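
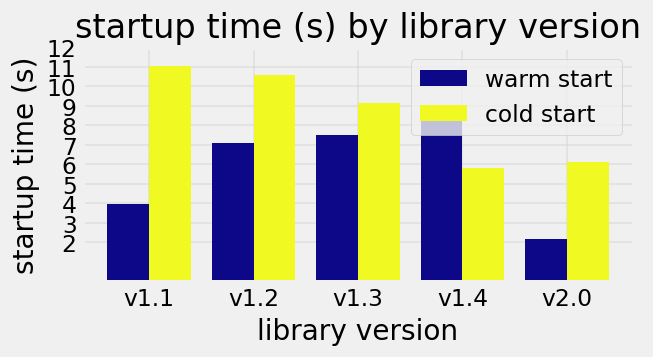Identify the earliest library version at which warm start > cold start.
v1.4

v1.3: warm start ≈ 7 vs cold start ≈ 9 (not yet); v1.4: warm start ≈ 8 vs cold start ≈ 6 (first crossover).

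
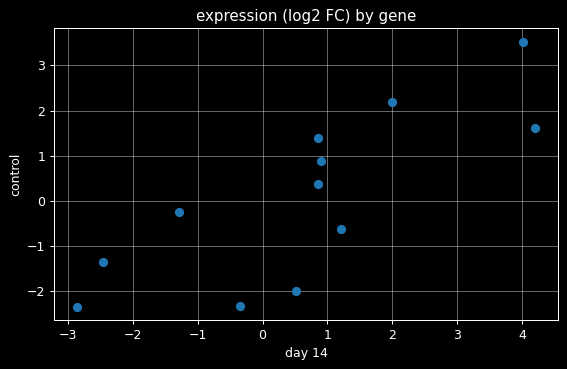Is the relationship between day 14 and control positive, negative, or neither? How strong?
positive, strong

Points are positively correlated; strong (|r| ≈ 0.8).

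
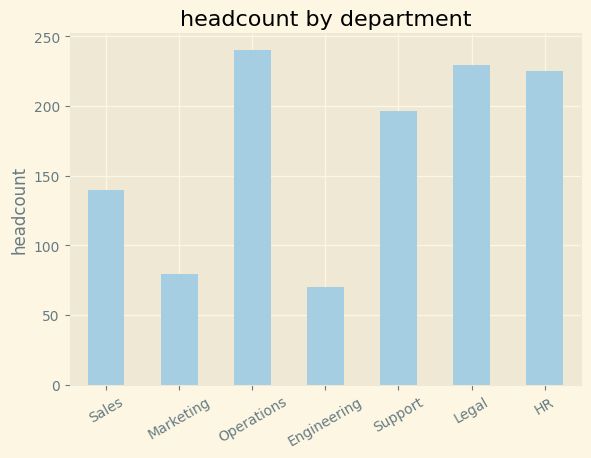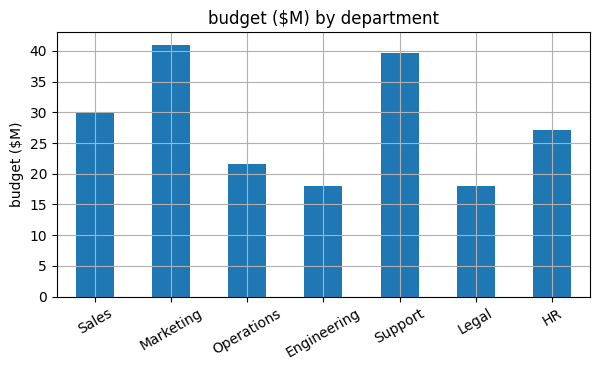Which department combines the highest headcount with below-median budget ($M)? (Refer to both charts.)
Operations

Chart 2 median budget ($M) ≈ 25; below-median departments: Operations, Engineering, Legal. Among those, Operations has the highest headcount (≈ 250).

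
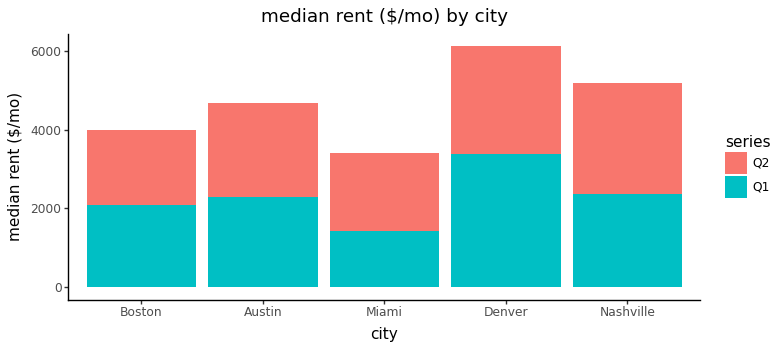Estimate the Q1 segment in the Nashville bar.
≈ 2000

Q1 top ≈ 2000, bottom ≈ 0; segment ≈ 2000.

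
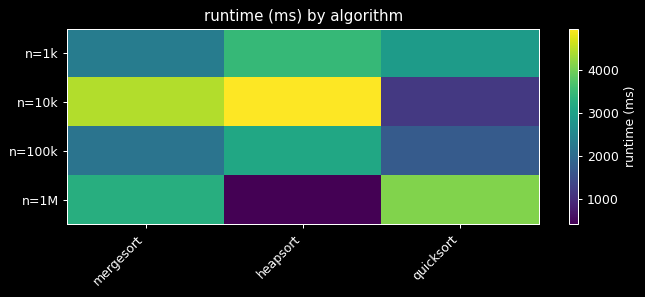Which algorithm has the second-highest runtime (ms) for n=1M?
mergesort

Top 3 for n=1M: quicksort ≈ 4000, mergesort ≈ 3500, heapsort ≈ 500.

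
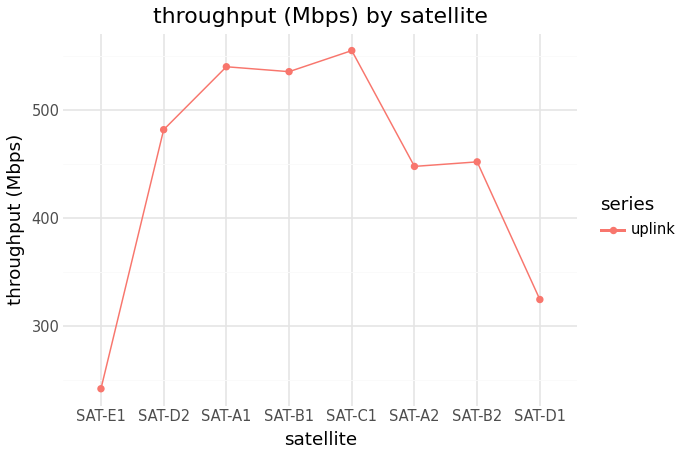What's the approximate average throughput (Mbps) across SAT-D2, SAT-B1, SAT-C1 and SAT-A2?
≈ 512

(500 + 550 + 550 + 450) / 4 ≈ 512.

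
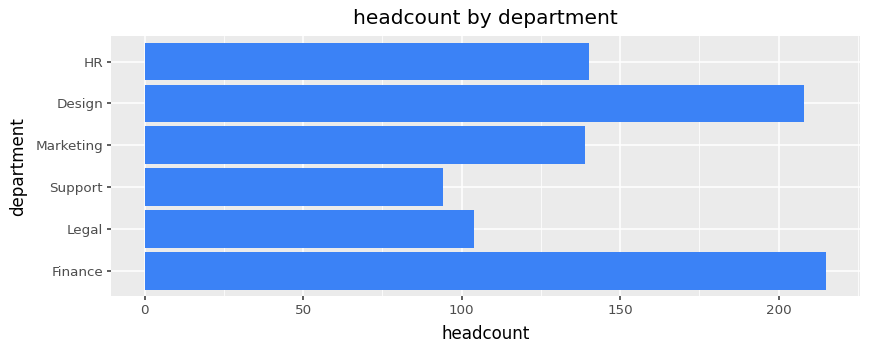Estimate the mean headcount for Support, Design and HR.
(100 + 200 + 140) / 3 ≈ 147.

≈ 147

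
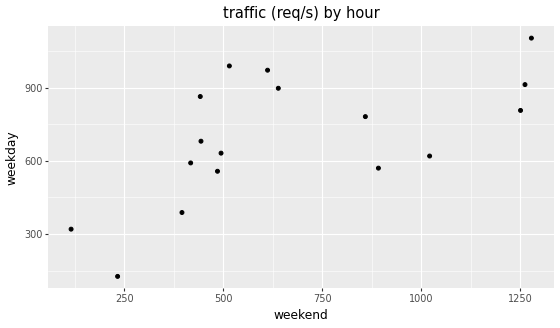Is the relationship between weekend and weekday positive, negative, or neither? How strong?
positive, moderate

Points are positively correlated; moderate (|r| ≈ 0.6).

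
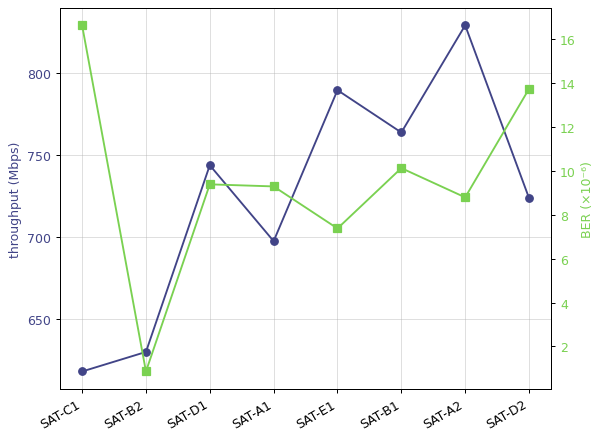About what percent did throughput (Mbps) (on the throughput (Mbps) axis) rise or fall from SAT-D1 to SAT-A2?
SAT-D1 ≈ 740, SAT-A2 ≈ 820; (820 − 740) / 740 ≈ +10.8%.

≈ +10.8%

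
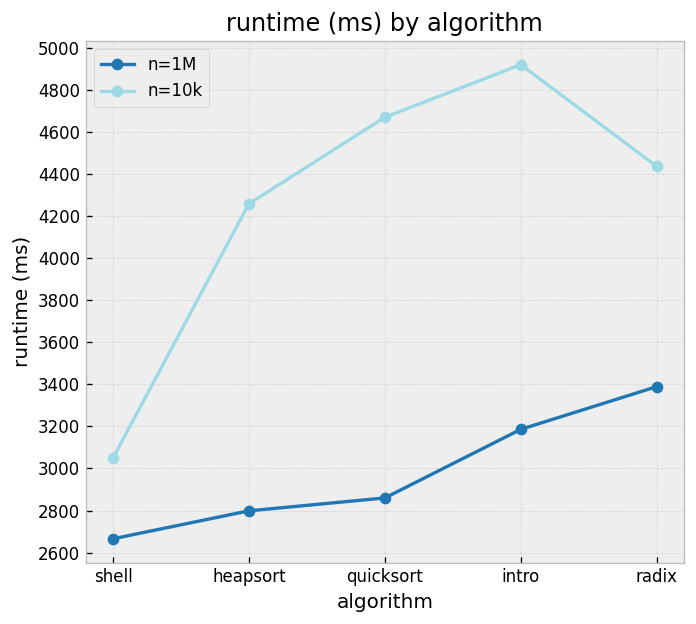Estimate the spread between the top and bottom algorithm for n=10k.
≈ 2000

Max intro ≈ 5000, min shell ≈ 3000; range ≈ 2000.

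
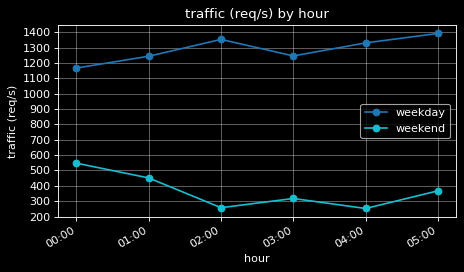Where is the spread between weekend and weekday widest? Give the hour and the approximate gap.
02:00: weekend ≈ 300, weekday ≈ 1400 → gap ≈ 1100. Next-largest (04:00) is only ≈ 1000.

02:00, ≈ 1100 req/s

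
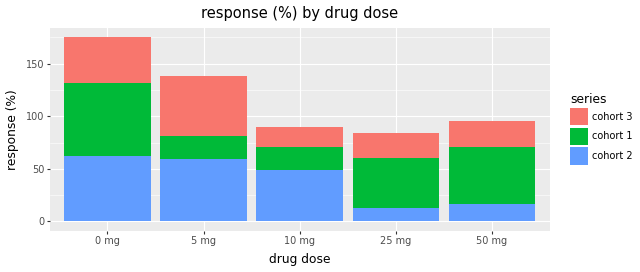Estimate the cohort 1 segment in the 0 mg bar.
cohort 1 top ≈ 140, bottom ≈ 60; segment ≈ 80.

≈ 80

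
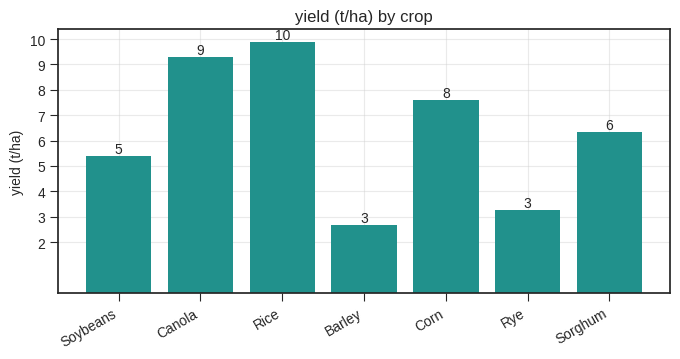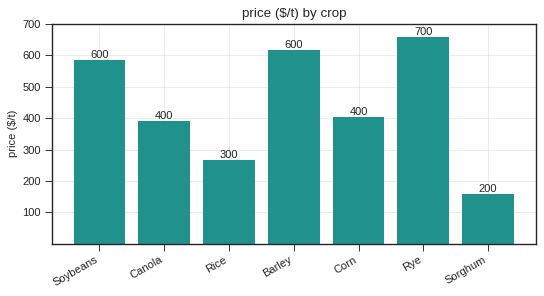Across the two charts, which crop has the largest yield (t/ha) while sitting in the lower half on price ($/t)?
Chart 2 median price ($/t) ≈ 400; below-median crops: Canola, Rice, Sorghum. Among those, Rice has the highest yield (t/ha) (≈ 10).

Rice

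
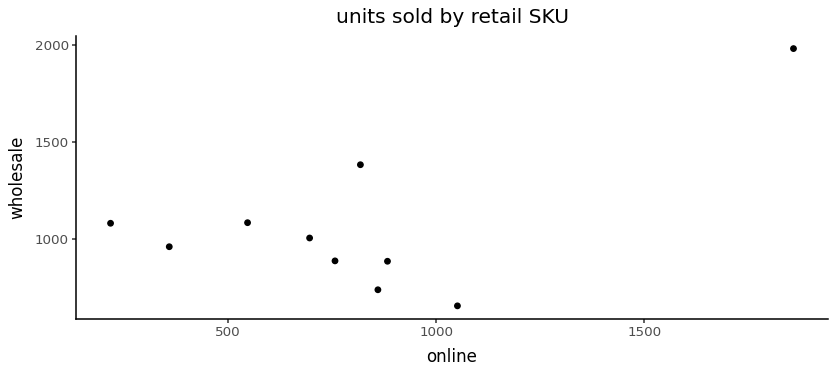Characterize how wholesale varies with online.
positive, moderate

Points are positively correlated; moderate (|r| ≈ 0.6).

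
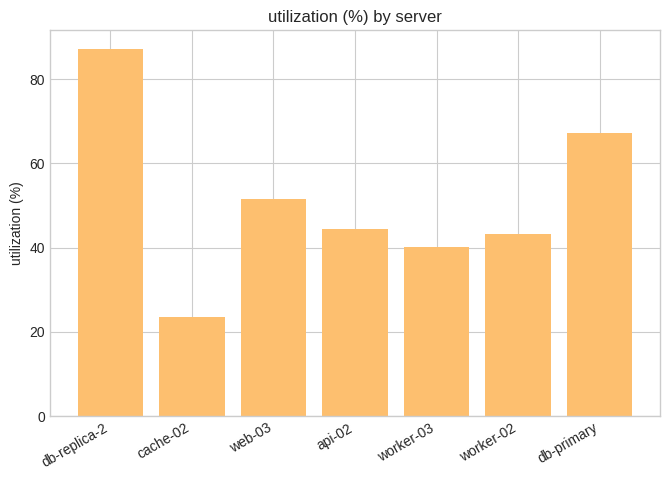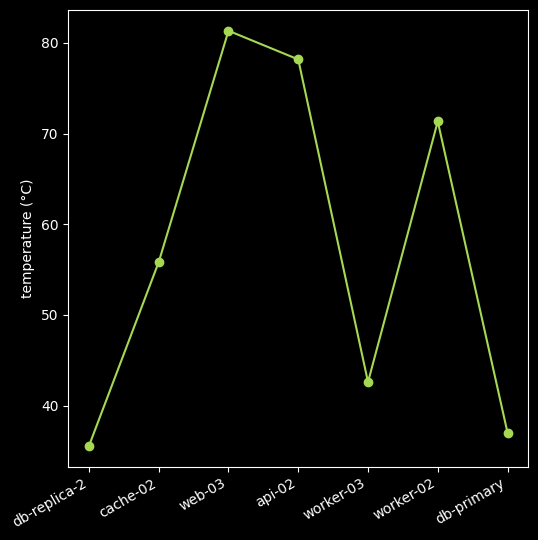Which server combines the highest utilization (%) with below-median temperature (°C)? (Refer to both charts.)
db-replica-2

Chart 2 median temperature (°C) ≈ 60; below-median servers: db-replica-2, worker-03, db-primary. Among those, db-replica-2 has the highest utilization (%) (≈ 90).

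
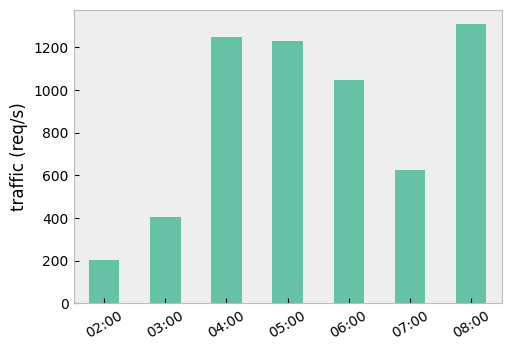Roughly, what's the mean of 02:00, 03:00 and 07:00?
(200 + 400 + 600) / 3 ≈ 400.

≈ 400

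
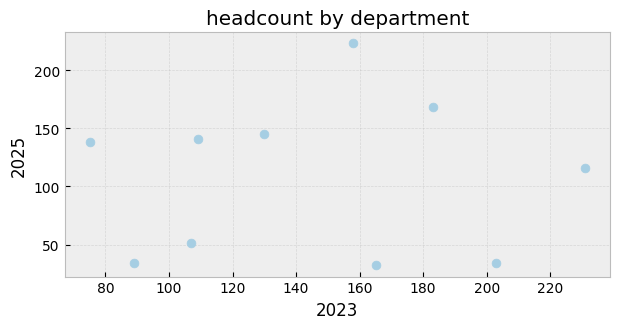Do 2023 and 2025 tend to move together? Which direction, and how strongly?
no clear correlation

Points are roughly uncorrelated; weak (|r| ≈ 0.0).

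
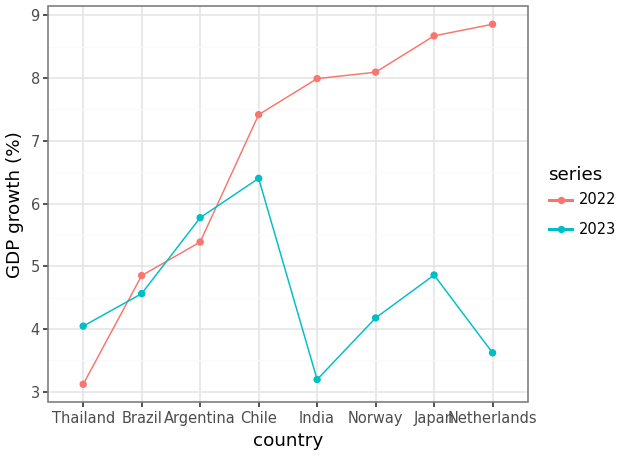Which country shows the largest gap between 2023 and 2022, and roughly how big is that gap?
Netherlands, ≈ 5.5 %

Netherlands: 2023 ≈ 3.5, 2022 ≈ 9.0 → gap ≈ 5.5. Next-largest (India) is only ≈ 5.0.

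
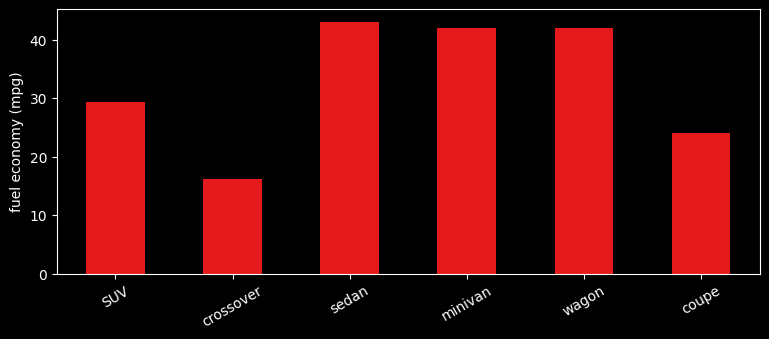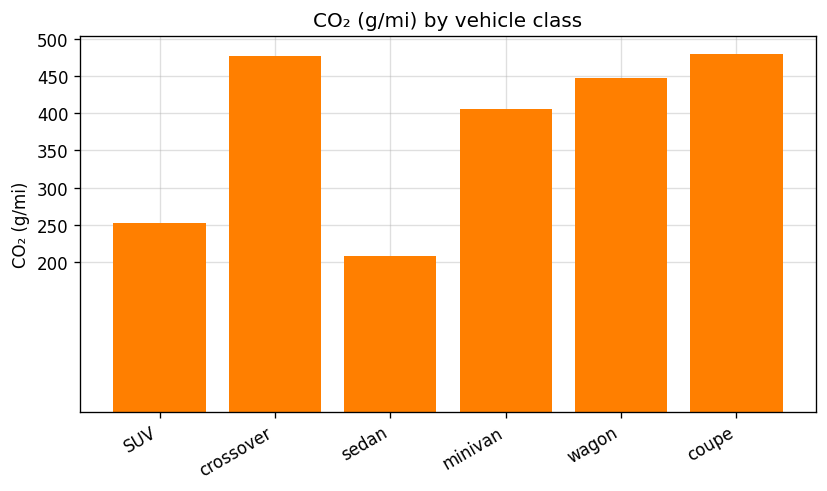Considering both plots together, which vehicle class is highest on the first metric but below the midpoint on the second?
Chart 2 median CO₂ (g/mi) ≈ 450; below-median vehicle classes: SUV, sedan, minivan. Among those, sedan has the highest fuel economy (mpg) (≈ 45).

sedan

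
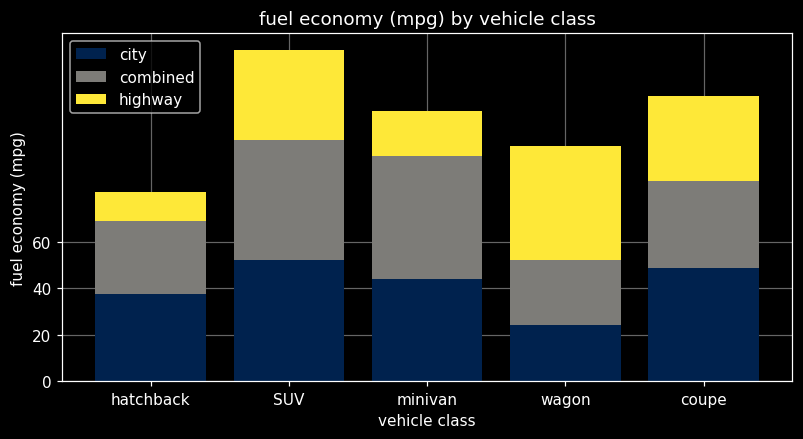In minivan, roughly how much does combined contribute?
combined top ≈ 100, bottom ≈ 40; segment ≈ 60.

≈ 60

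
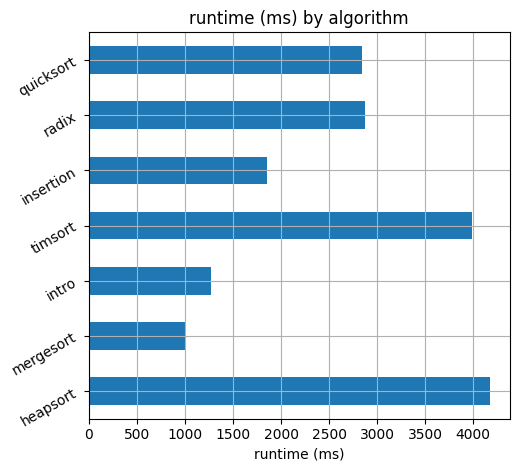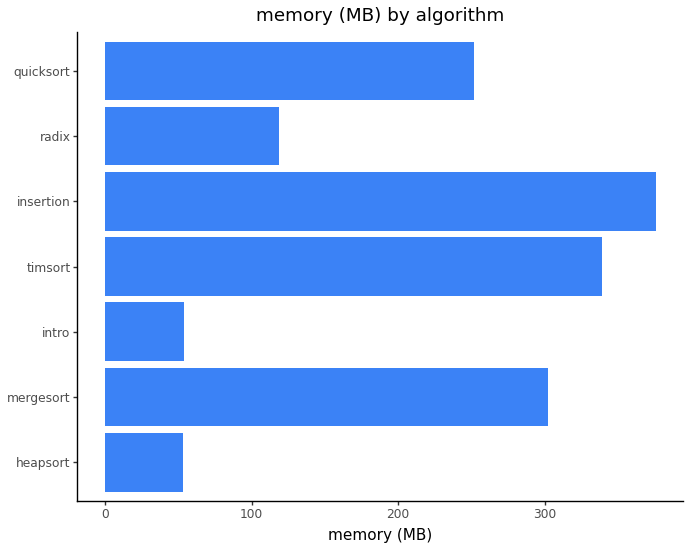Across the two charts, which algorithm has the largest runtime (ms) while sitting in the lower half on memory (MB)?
heapsort

Chart 2 median memory (MB) ≈ 250; below-median algorithms: heapsort, intro, radix. Among those, heapsort has the highest runtime (ms) (≈ 4000).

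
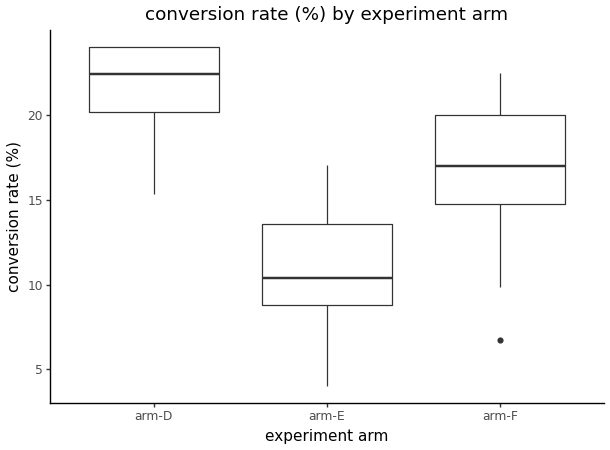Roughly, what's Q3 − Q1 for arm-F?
Q3 ≈ 20, Q1 ≈ 15; IQR ≈ 5.

≈ 5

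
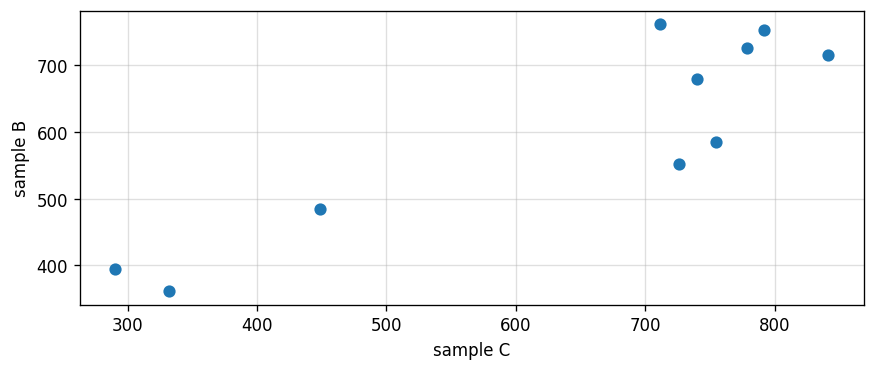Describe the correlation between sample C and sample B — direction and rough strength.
Points are positively correlated; strong (|r| ≈ 0.9).

positive, strong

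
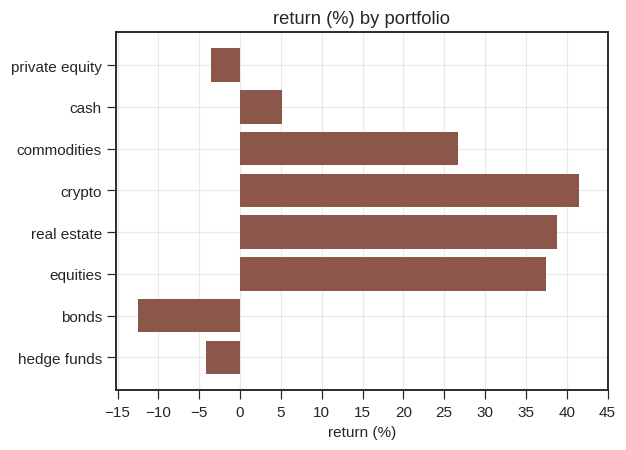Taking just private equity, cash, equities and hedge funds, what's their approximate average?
≈ 8

(-5 + 5 + 35 + -5) / 4 ≈ 8.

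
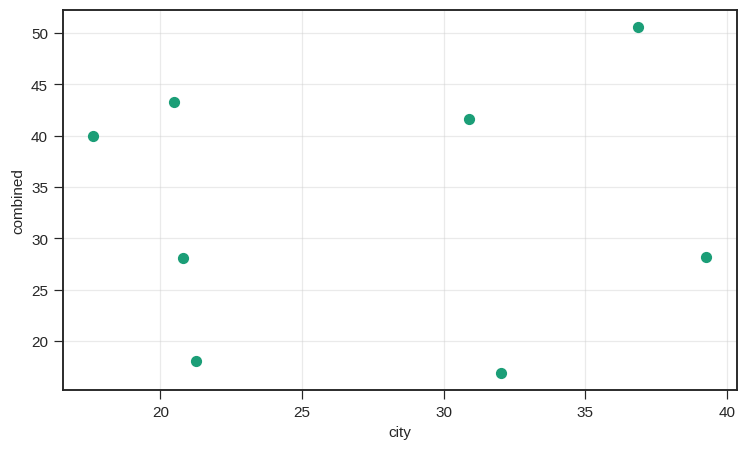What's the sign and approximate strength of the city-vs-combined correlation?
no clear correlation

Points are roughly uncorrelated; weak (|r| ≈ 0.1).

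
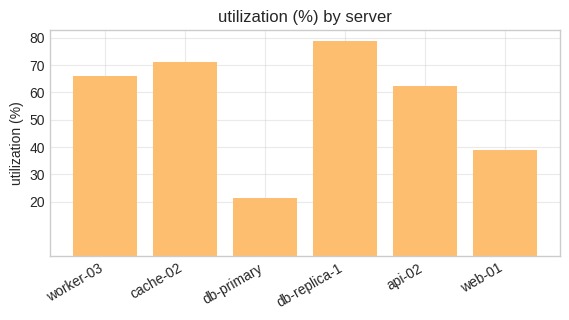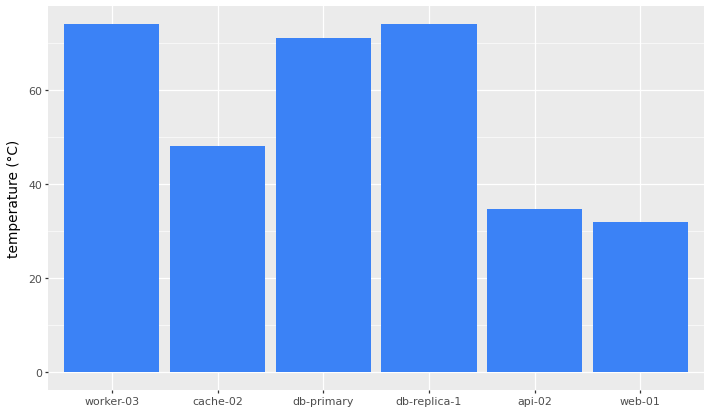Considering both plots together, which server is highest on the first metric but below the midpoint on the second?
cache-02

Chart 2 median temperature (°C) ≈ 60; below-median servers: cache-02, api-02, web-01. Among those, cache-02 has the highest utilization (%) (≈ 70).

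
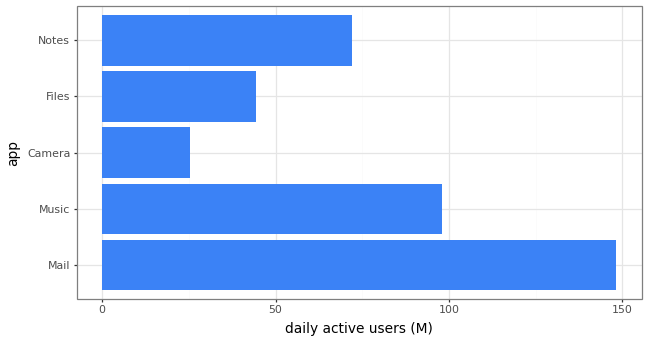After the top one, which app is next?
Top 3: Mail ≈ 140, Music ≈ 100, Notes ≈ 80.

Music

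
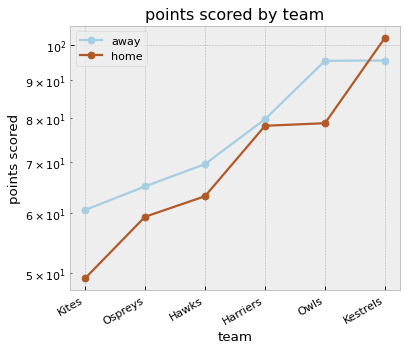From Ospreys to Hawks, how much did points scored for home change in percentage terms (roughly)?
Ospreys ≈ 60, Hawks ≈ 65; (65 − 60) / 60 ≈ +8.3%.

≈ +8.3%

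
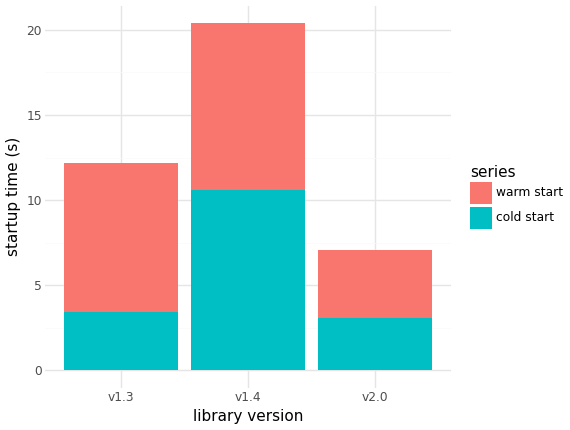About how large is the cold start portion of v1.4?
≈ 10

cold start top ≈ 10, bottom ≈ 0; segment ≈ 10.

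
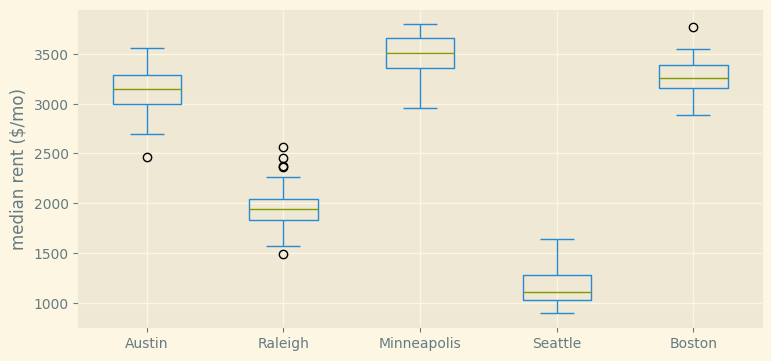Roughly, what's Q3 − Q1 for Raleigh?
≈ 200

Q3 ≈ 2000, Q1 ≈ 1800; IQR ≈ 200.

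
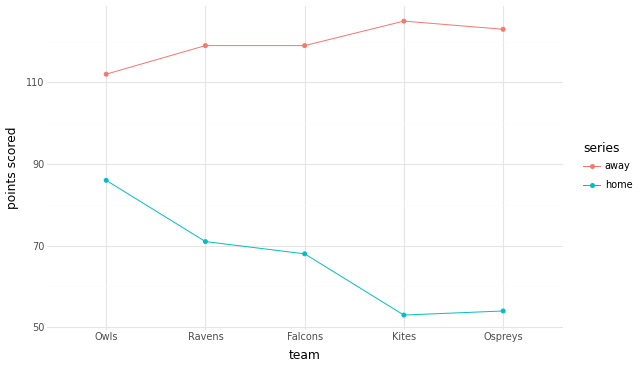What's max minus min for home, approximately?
Max Owls ≈ 90, min Kites ≈ 50; range ≈ 40.

≈ 40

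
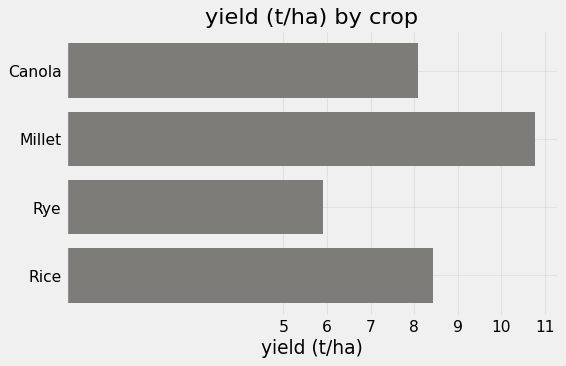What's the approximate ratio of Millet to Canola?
Millet ≈ 11, Canola ≈ 8; 11/8 ≈ 1.38.

≈ 1.38×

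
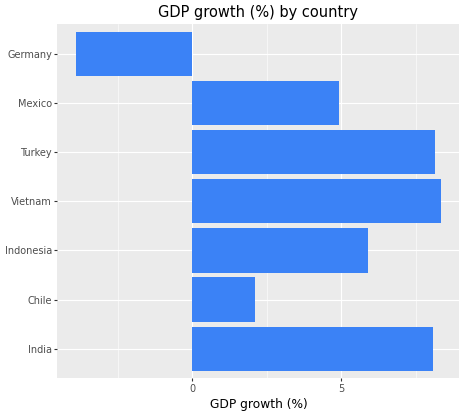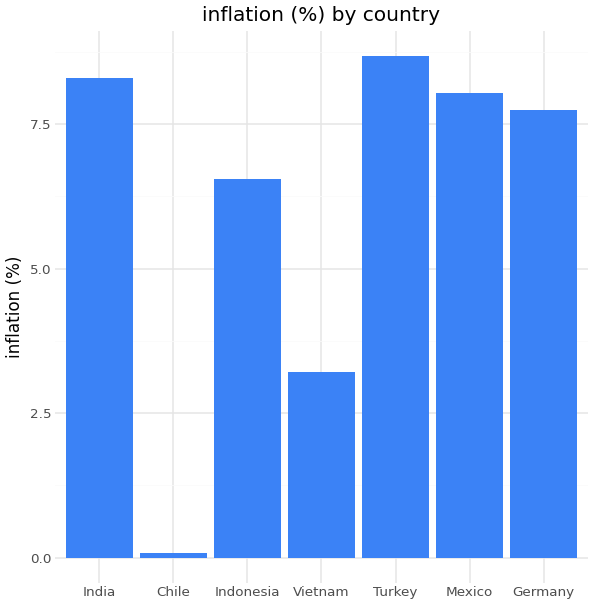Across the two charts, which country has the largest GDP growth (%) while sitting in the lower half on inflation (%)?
Vietnam

Chart 2 median inflation (%) ≈ 8; below-median countries: Chile, Indonesia, Vietnam. Among those, Vietnam has the highest GDP growth (%) (≈ 8).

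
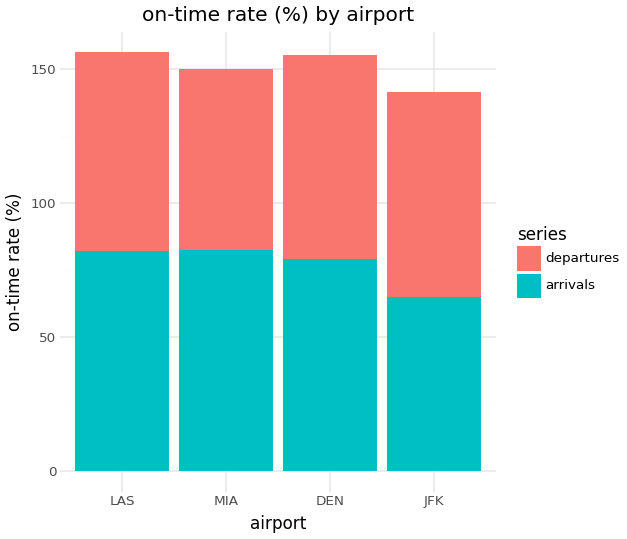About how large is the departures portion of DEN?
departures top ≈ 160, bottom ≈ 80; segment ≈ 80.

≈ 80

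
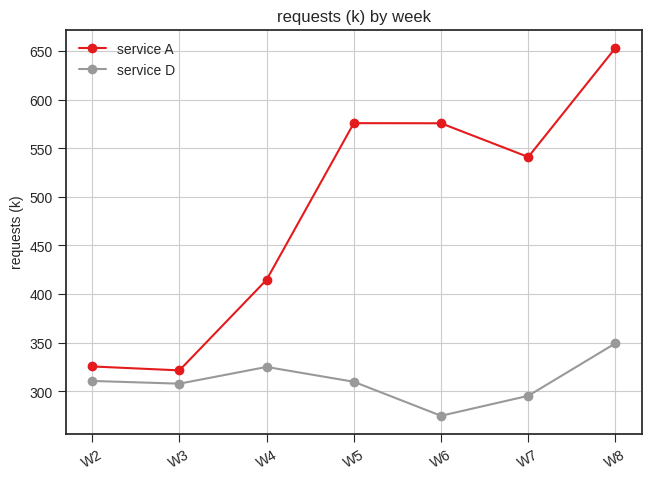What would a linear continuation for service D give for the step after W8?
Last three: 250, 300, 350 → slope ≈ 50/step → next ≈ 400.

≈ 400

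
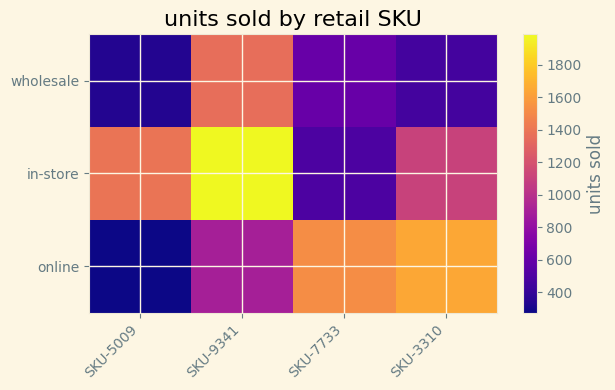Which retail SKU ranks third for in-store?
SKU-3310

Top 4 for in-store: SKU-9341 ≈ 2000, SKU-5009 ≈ 1400, SKU-3310 ≈ 1200, SKU-7733 ≈ 400.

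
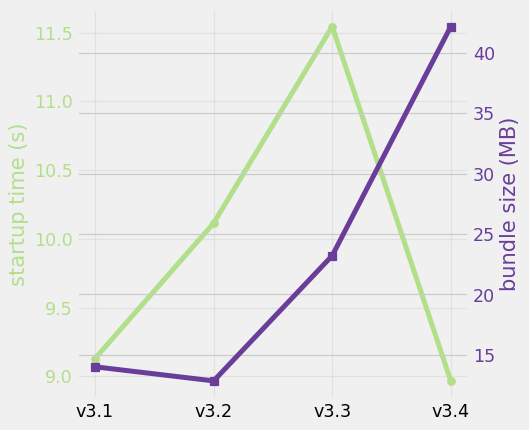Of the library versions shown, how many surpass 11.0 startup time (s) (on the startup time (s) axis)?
1

Above 11.0: v3.3.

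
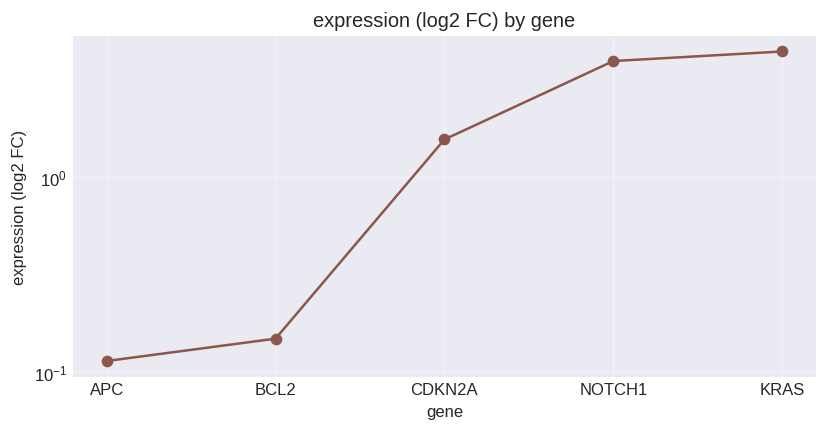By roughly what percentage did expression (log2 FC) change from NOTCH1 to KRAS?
≈ +12.5%

NOTCH1 ≈ 4.0, KRAS ≈ 4.5; (4.5 − 4.0) / 4.0 ≈ +12.5%.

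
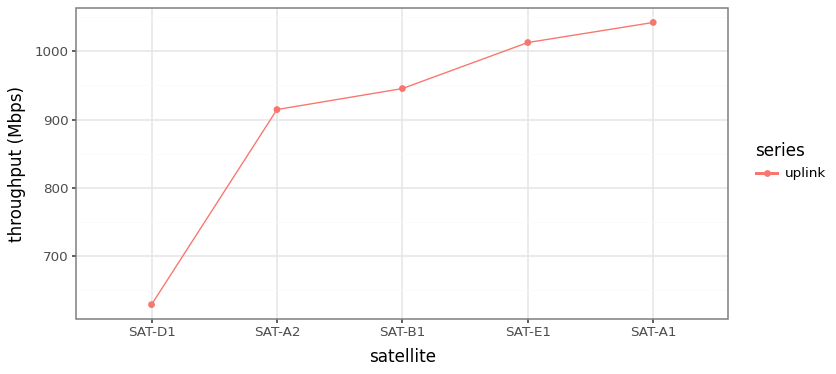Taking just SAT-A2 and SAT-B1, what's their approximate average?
≈ 925

(900 + 950) / 2 ≈ 925.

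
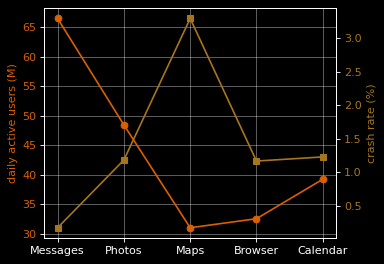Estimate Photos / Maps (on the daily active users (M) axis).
Photos ≈ 50, Maps ≈ 30; 50/30 ≈ 1.67.

≈ 1.67×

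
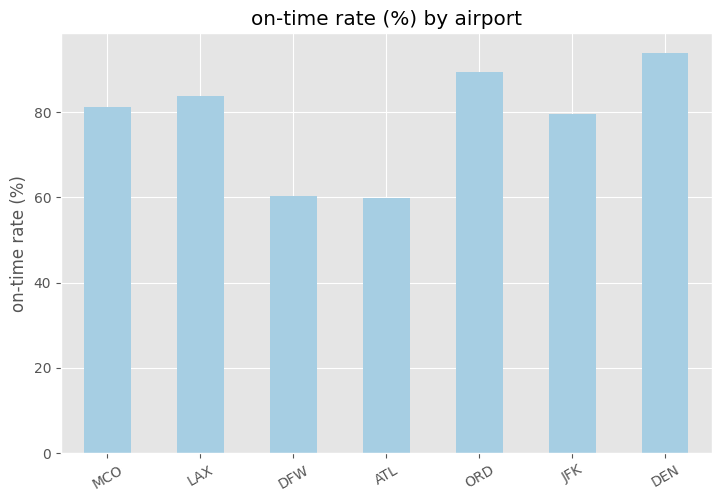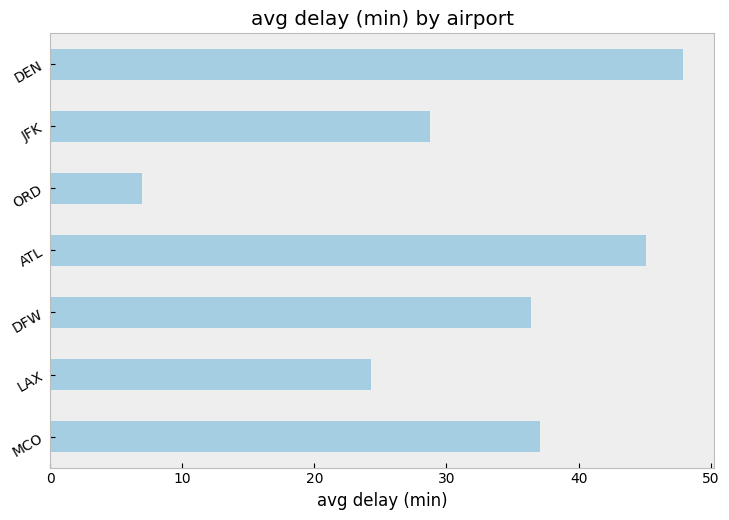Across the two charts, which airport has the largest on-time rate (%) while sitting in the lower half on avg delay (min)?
ORD

Chart 2 median avg delay (min) ≈ 35; below-median airports: LAX, ORD, JFK. Among those, ORD has the highest on-time rate (%) (≈ 90).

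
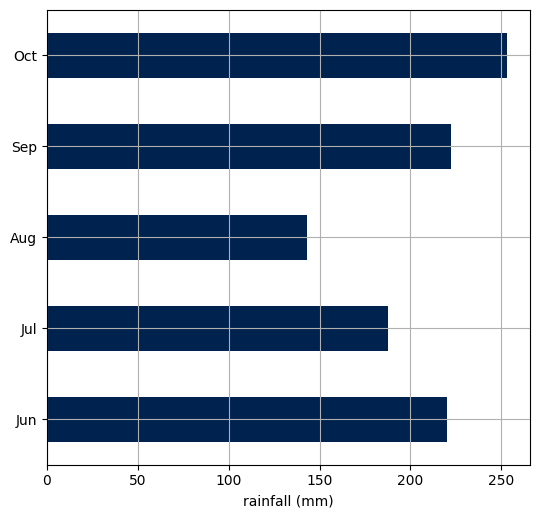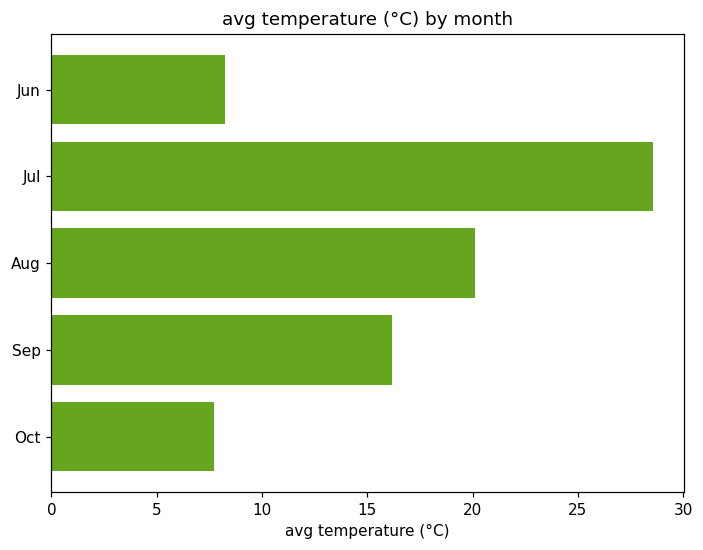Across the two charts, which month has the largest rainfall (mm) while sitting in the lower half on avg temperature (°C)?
Oct

Chart 2 median avg temperature (°C) ≈ 15; below-median months: Jun, Oct. Among those, Oct has the highest rainfall (mm) (≈ 250).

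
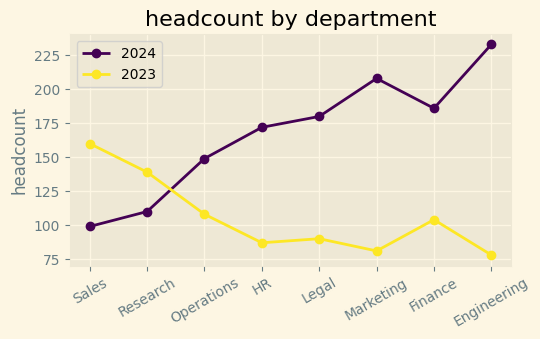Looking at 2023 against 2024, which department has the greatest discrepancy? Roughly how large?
Engineering: 2023 ≈ 80, 2024 ≈ 240 → gap ≈ 160. Next-largest (Marketing) is only ≈ 120.

Engineering, ≈ 160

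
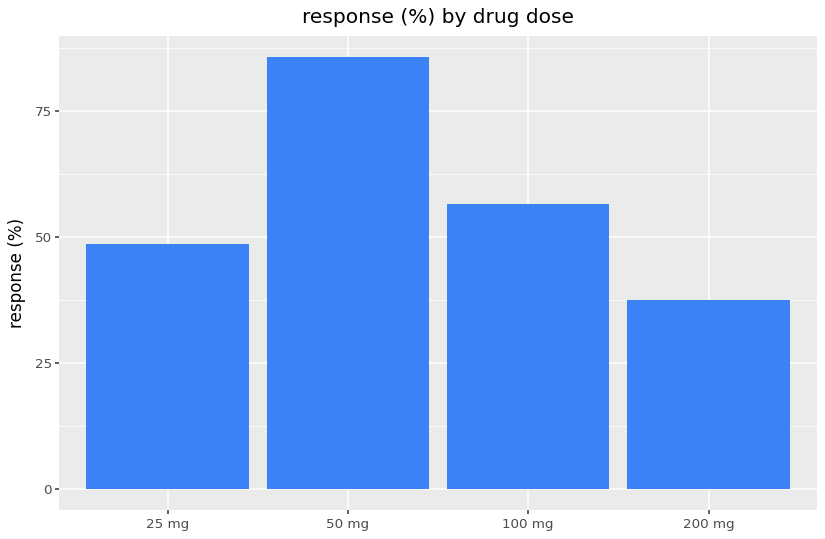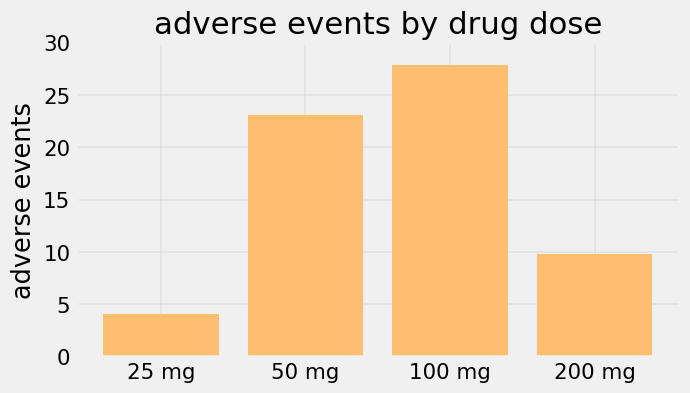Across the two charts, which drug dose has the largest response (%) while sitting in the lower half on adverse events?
Chart 2 median adverse events ≈ 15; below-median drug doses: 25 mg, 200 mg. Among those, 25 mg has the highest response (%) (≈ 50).

25 mg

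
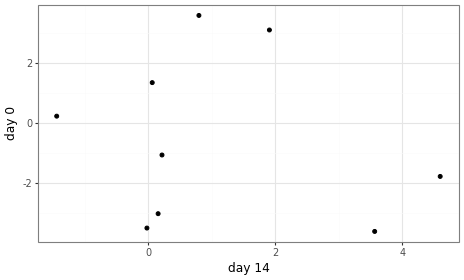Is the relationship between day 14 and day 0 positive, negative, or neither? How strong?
Points are roughly uncorrelated; weak (|r| ≈ 0.2).

no clear correlation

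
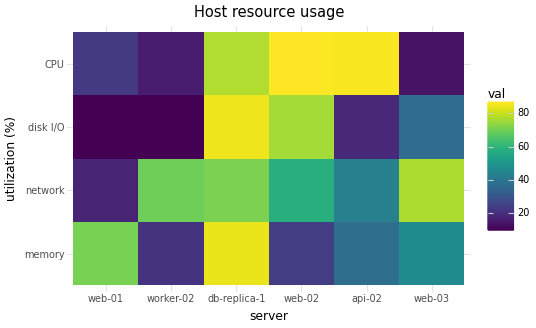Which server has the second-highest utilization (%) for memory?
web-01

Top 3 for memory: db-replica-1 ≈ 80, web-01 ≈ 70, web-03 ≈ 50.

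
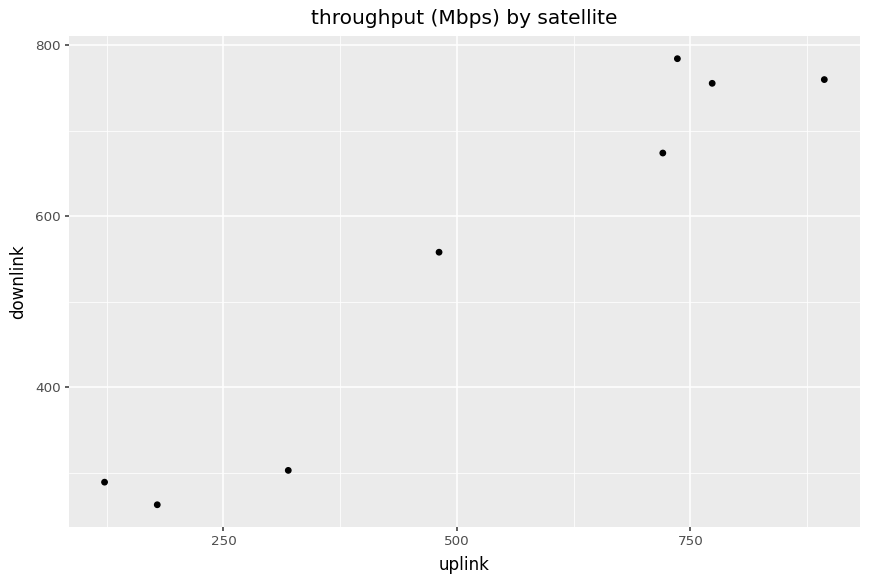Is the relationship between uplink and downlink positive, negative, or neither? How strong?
Points are positively correlated; strong (|r| ≈ 1.0).

positive, strong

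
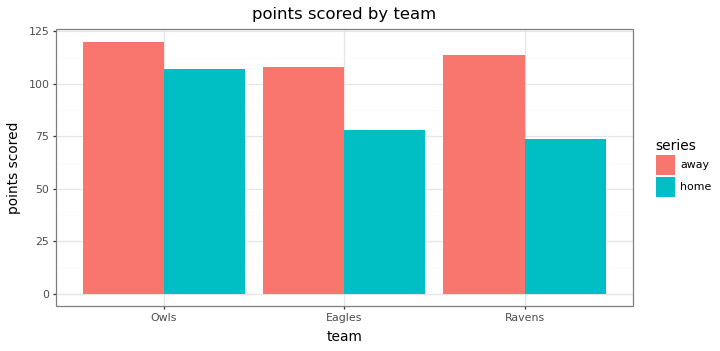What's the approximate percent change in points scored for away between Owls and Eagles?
Owls ≈ 120, Eagles ≈ 110; (110 − 120) / 120 ≈ -8.3%.

≈ -8.3%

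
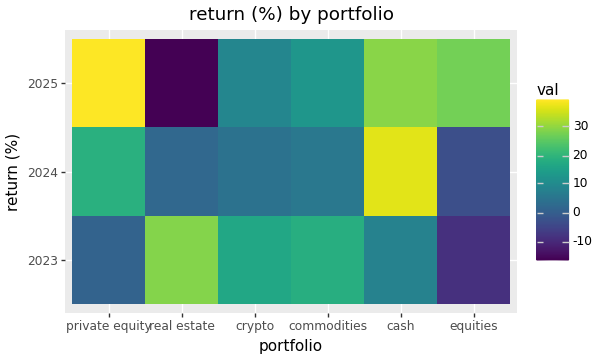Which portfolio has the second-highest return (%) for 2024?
private equity

Top 3 for 2024: cash ≈ 35, private equity ≈ 20, commodities ≈ 5.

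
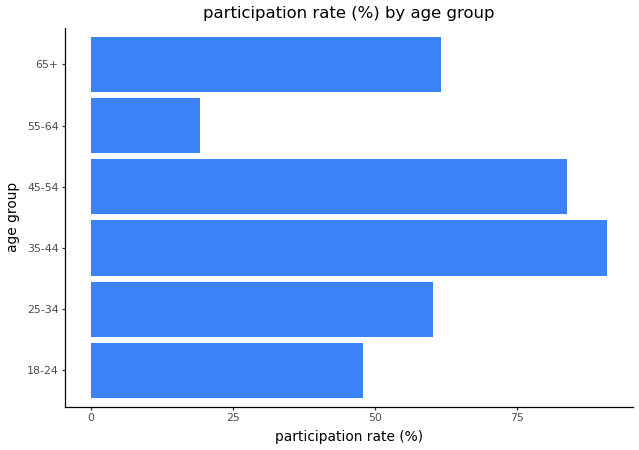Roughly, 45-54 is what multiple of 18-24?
≈ 1.6×

45-54 ≈ 80, 18-24 ≈ 50; 80/50 ≈ 1.6.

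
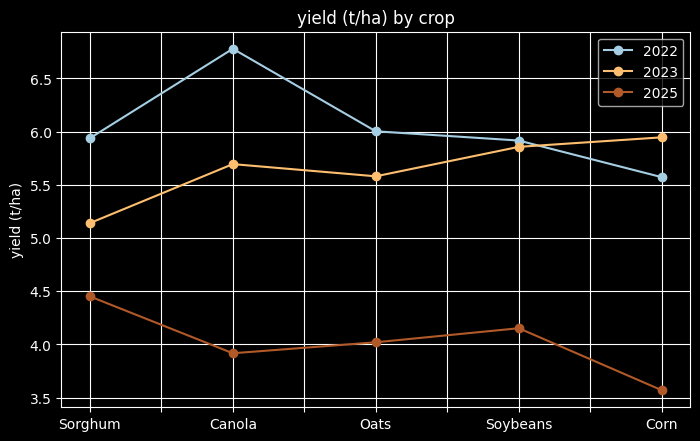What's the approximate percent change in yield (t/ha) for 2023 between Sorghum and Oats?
≈ +10%

Sorghum ≈ 5.0, Oats ≈ 5.5; (5.5 − 5.0) / 5.0 ≈ +10%.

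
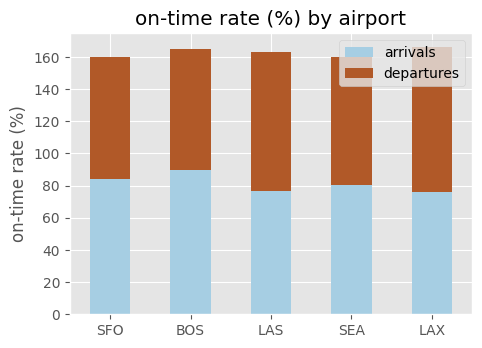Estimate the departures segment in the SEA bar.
≈ 80

departures top ≈ 160, bottom ≈ 80; segment ≈ 80.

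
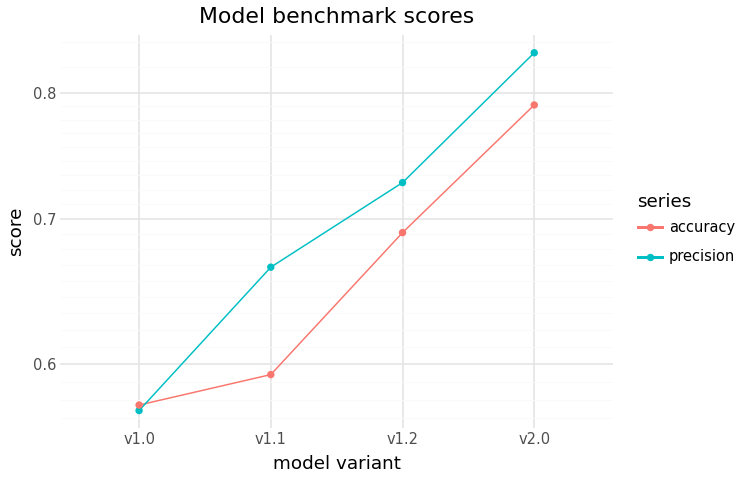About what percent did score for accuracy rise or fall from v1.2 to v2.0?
v1.2 ≈ 0.70, v2.0 ≈ 0.80; (0.80 − 0.70) / 0.70 ≈ +14.3%.

≈ +14.3%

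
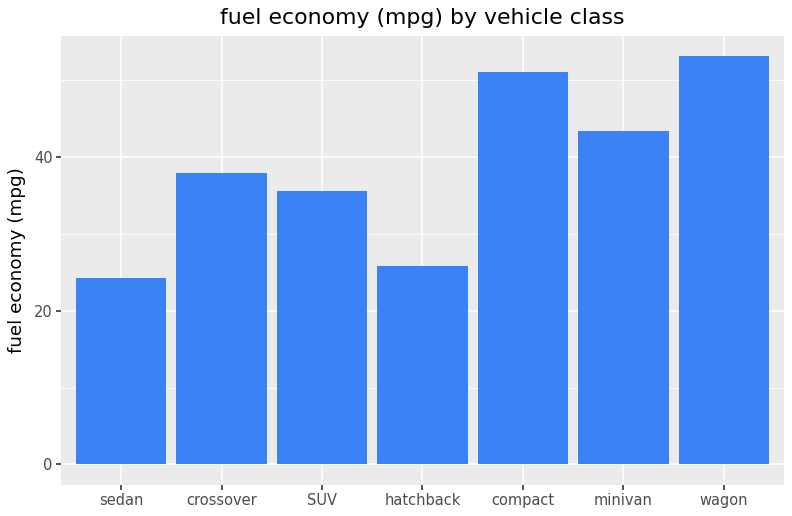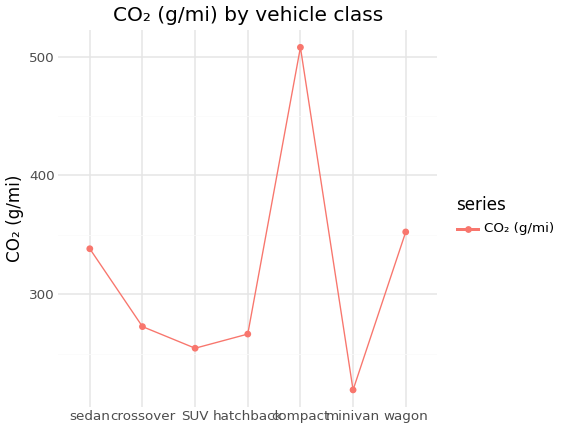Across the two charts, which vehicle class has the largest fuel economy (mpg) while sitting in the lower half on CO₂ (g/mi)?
Chart 2 median CO₂ (g/mi) ≈ 250; below-median vehicle classes: SUV, hatchback, minivan. Among those, minivan has the highest fuel economy (mpg) (≈ 45).

minivan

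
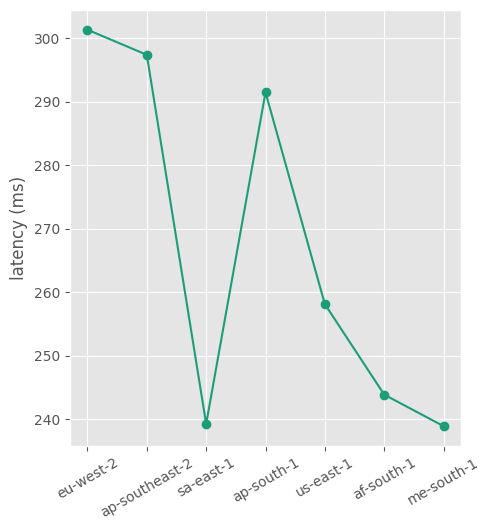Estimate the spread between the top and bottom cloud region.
Max eu-west-2 ≈ 300, min me-south-1 ≈ 240; range ≈ 60.

≈ 60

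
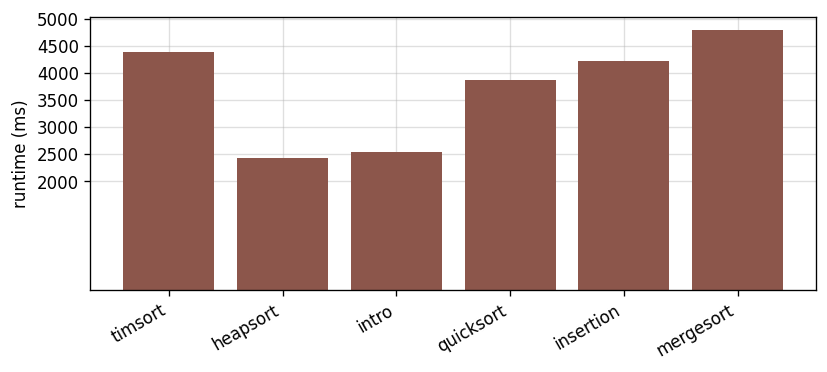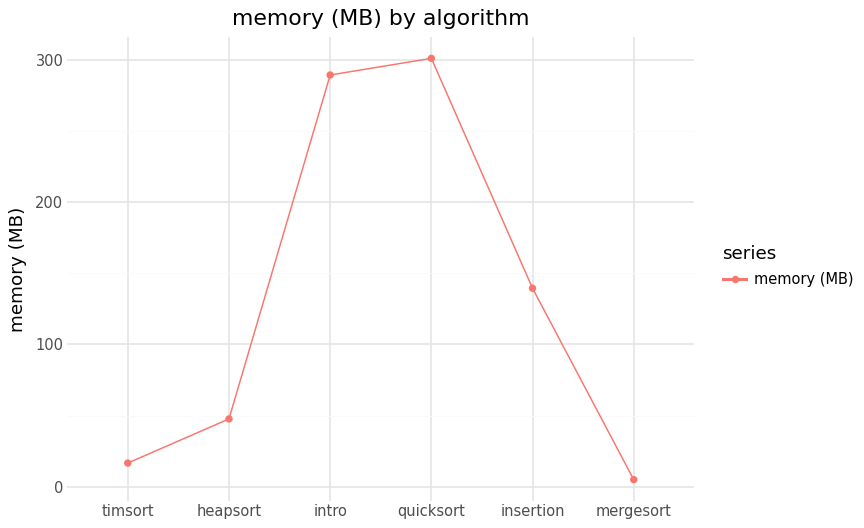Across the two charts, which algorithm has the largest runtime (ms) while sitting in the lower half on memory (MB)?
Chart 2 median memory (MB) ≈ 100; below-median algorithms: timsort, heapsort, mergesort. Among those, mergesort has the highest runtime (ms) (≈ 5000).

mergesort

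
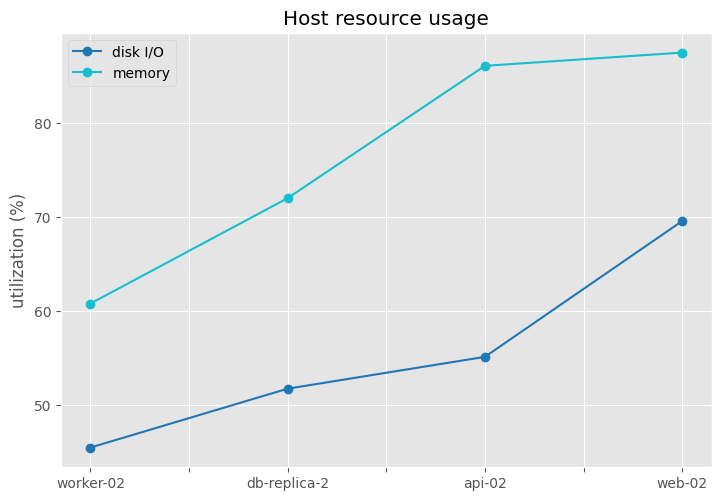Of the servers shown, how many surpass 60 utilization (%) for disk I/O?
1

Above 60: web-02.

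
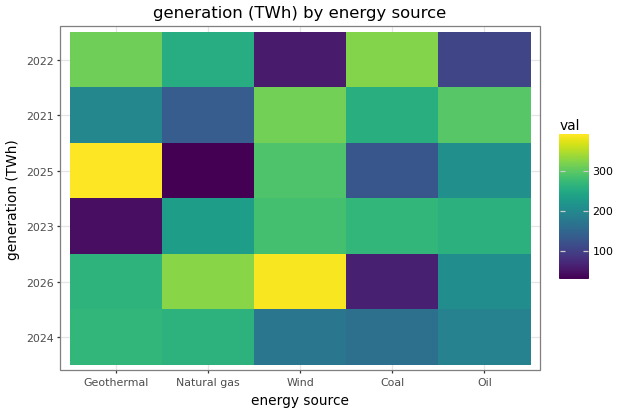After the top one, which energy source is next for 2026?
Natural gas

Top 3 for 2026: Wind ≈ 400, Natural gas ≈ 350, Geothermal ≈ 250.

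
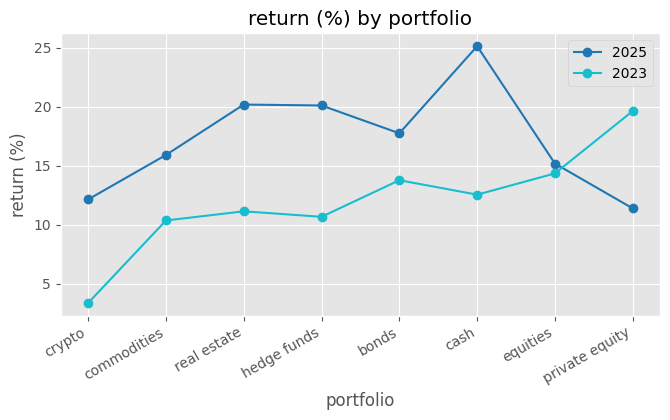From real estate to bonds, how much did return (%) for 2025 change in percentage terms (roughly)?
real estate ≈ 20, bonds ≈ 18; (18 − 20) / 20 ≈ -10%.

≈ -10%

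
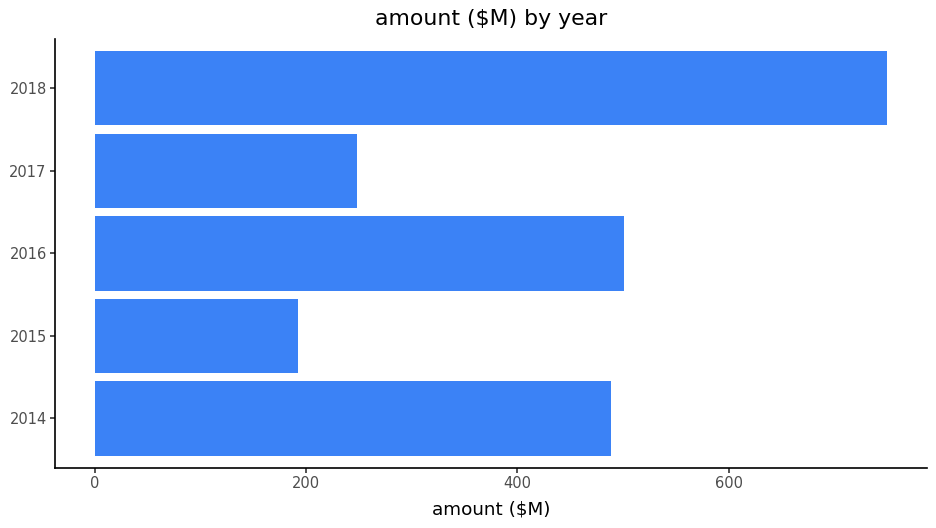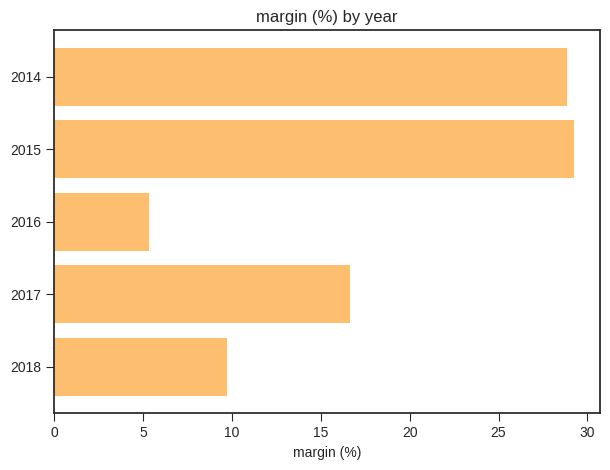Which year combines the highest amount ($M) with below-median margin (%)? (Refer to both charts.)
Chart 2 median margin (%) ≈ 15; below-median years: 2016, 2018. Among those, 2018 has the highest amount ($M) (≈ 700).

2018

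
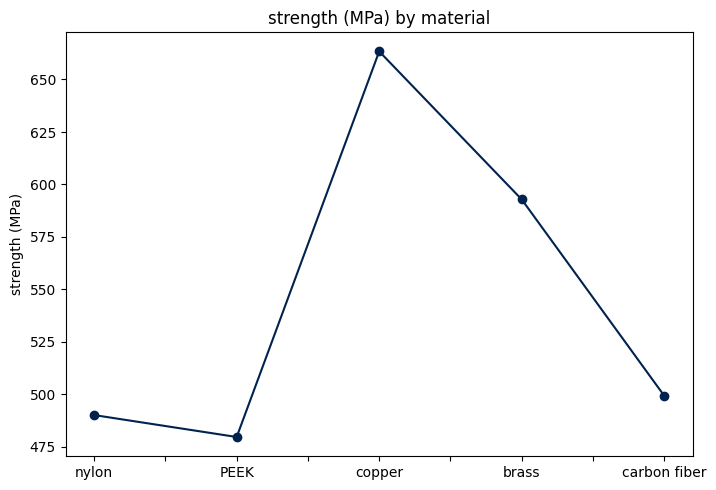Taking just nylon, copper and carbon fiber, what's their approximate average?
(500 + 660 + 500) / 3 ≈ 553.

≈ 553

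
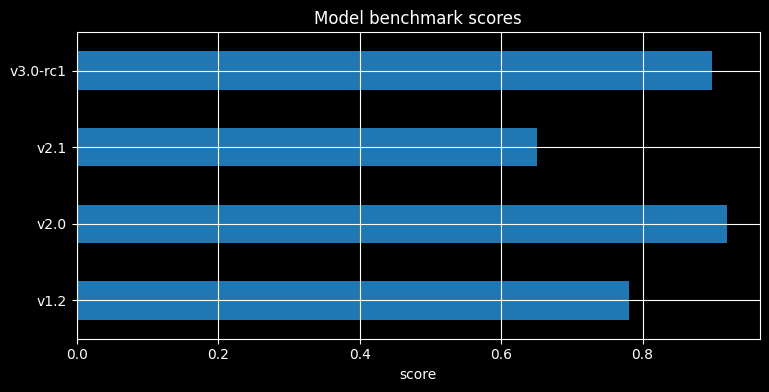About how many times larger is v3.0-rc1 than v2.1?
v3.0-rc1 ≈ 0.9, v2.1 ≈ 0.7; 0.9/0.7 ≈ 1.29.

≈ 1.29×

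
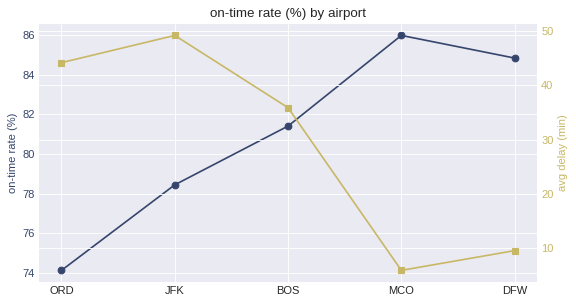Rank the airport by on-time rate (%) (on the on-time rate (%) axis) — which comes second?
DFW

Top 3 (on the on-time rate (%) axis): MCO ≈ 86, DFW ≈ 85, BOS ≈ 81.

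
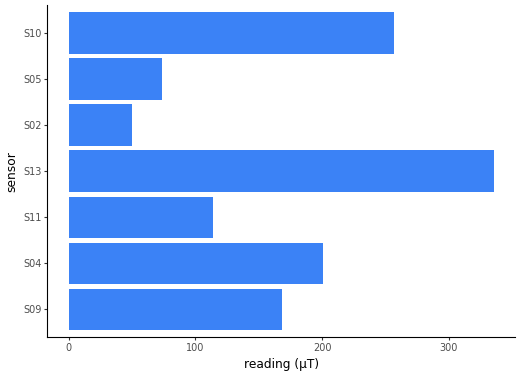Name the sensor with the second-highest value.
S10

Top 3: S13 ≈ 350, S10 ≈ 250, S04 ≈ 200.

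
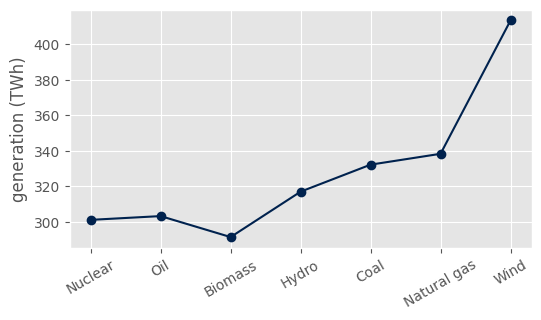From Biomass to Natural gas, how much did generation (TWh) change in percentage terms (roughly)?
Biomass ≈ 300, Natural gas ≈ 340; (340 − 300) / 300 ≈ +13.3%.

≈ +13.3%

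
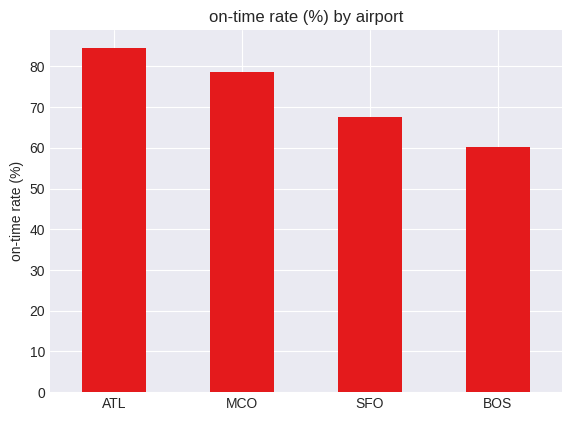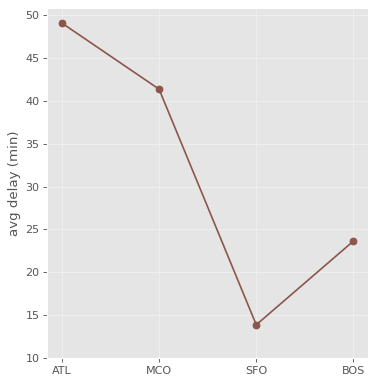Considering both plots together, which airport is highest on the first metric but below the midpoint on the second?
SFO

Chart 2 median avg delay (min) ≈ 30; below-median airports: SFO, BOS. Among those, SFO has the highest on-time rate (%) (≈ 70).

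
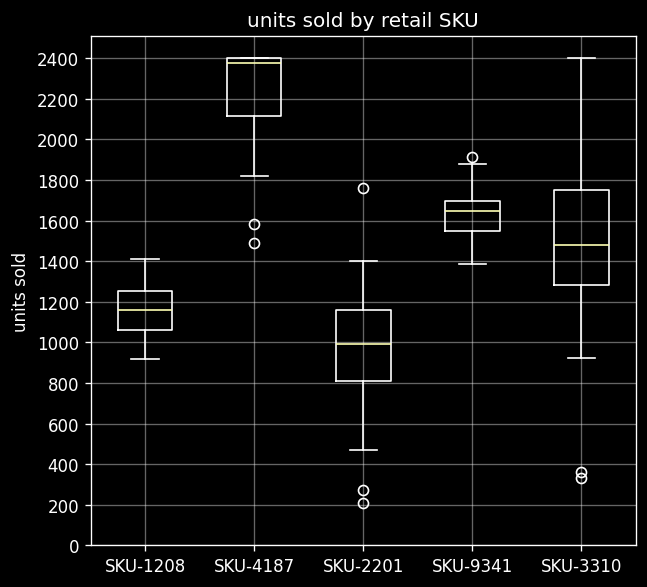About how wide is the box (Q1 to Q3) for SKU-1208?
≈ 200

Q3 ≈ 1200, Q1 ≈ 1000; IQR ≈ 200.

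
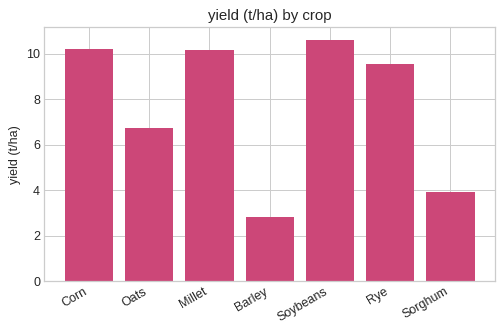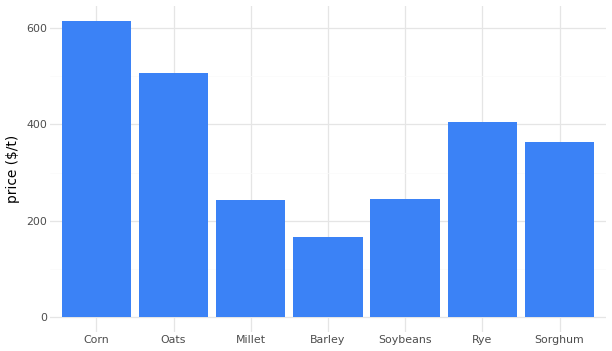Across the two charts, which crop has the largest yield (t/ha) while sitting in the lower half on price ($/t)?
Soybeans

Chart 2 median price ($/t) ≈ 400; below-median crops: Millet, Barley, Soybeans. Among those, Soybeans has the highest yield (t/ha) (≈ 11).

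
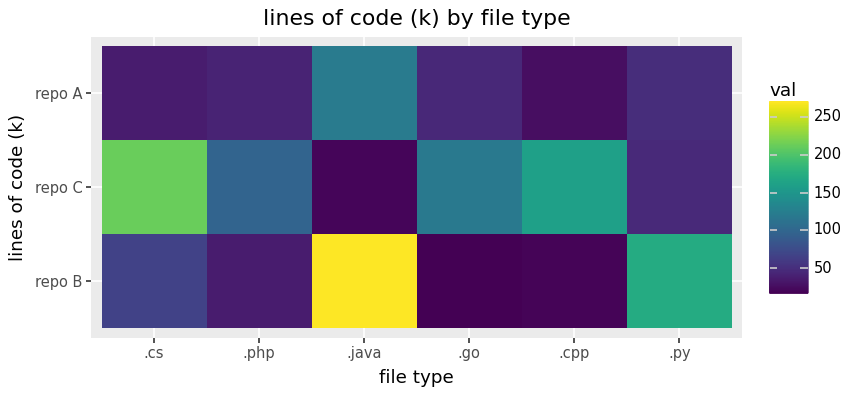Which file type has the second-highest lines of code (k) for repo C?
.cpp

Top 3 for repo C: .cs ≈ 200, .cpp ≈ 150, .go ≈ 125.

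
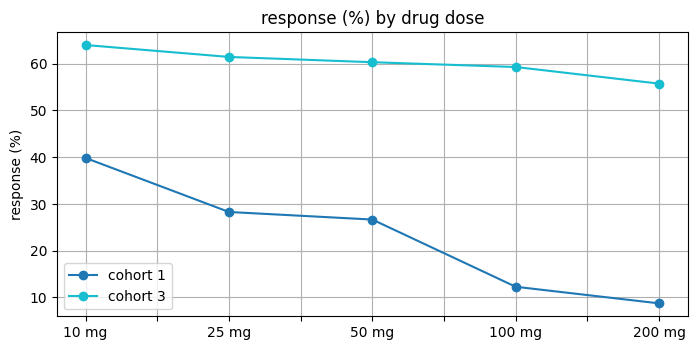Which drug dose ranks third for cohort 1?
50 mg

Top 4 for cohort 1: 10 mg ≈ 40, 25 mg ≈ 30, 50 mg ≈ 25, 100 mg ≈ 10.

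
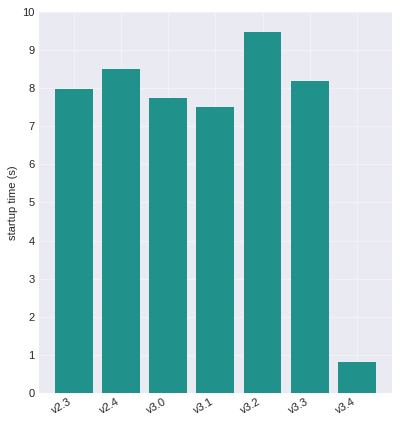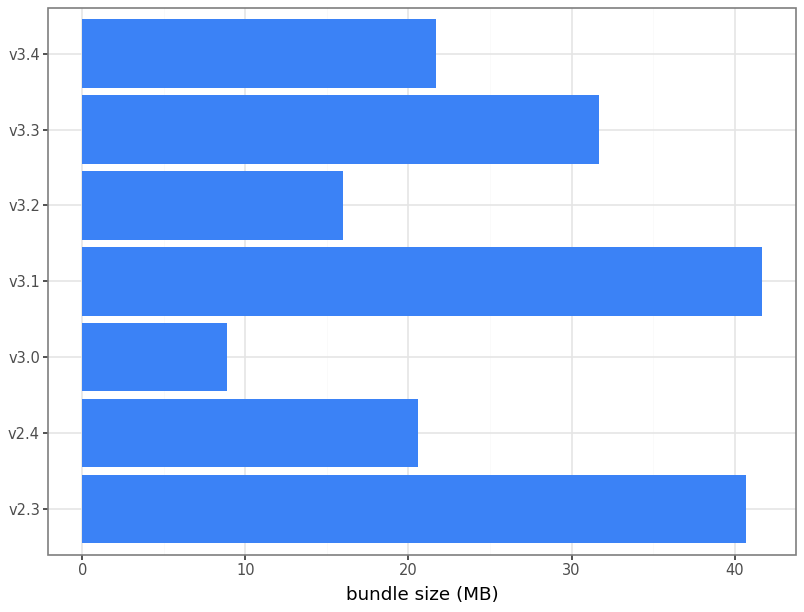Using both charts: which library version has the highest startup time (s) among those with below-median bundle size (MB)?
v3.2

Chart 2 median bundle size (MB) ≈ 20; below-median library versions: v2.4, v3.0, v3.2. Among those, v3.2 has the highest startup time (s) (≈ 9).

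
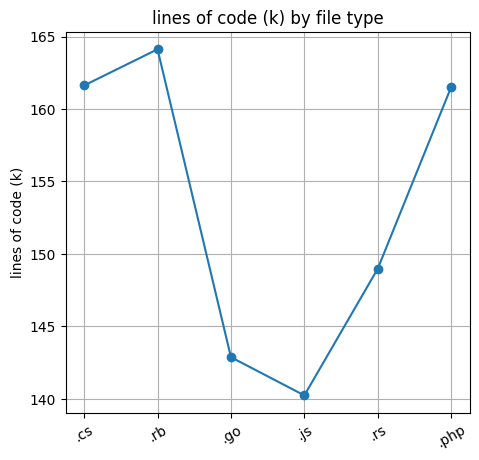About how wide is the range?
Max .rb ≈ 164, min .js ≈ 140; range ≈ 24.

≈ 24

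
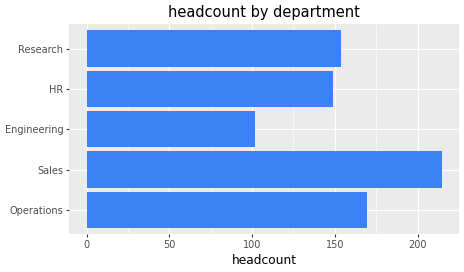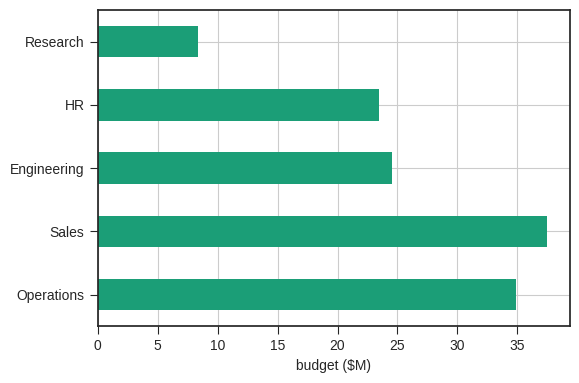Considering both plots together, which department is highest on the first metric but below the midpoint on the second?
Research

Chart 2 median budget ($M) ≈ 25; below-median departments: HR, Research. Among those, Research has the highest headcount (≈ 160).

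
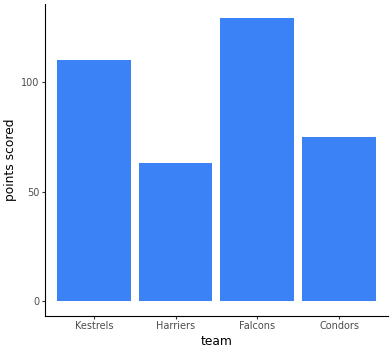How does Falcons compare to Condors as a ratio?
Falcons ≈ 120, Condors ≈ 80; 120/80 ≈ 1.5.

≈ 1.5×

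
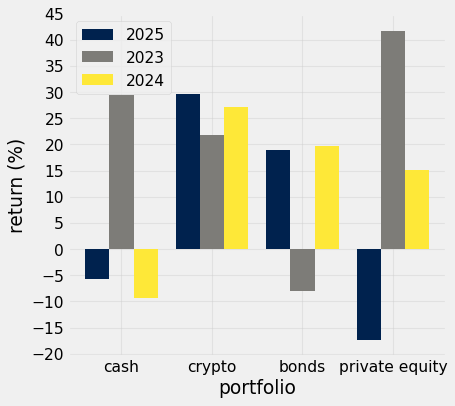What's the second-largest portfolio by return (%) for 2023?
cash

Top 3 for 2023: private equity ≈ 40, cash ≈ 30, crypto ≈ 20.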